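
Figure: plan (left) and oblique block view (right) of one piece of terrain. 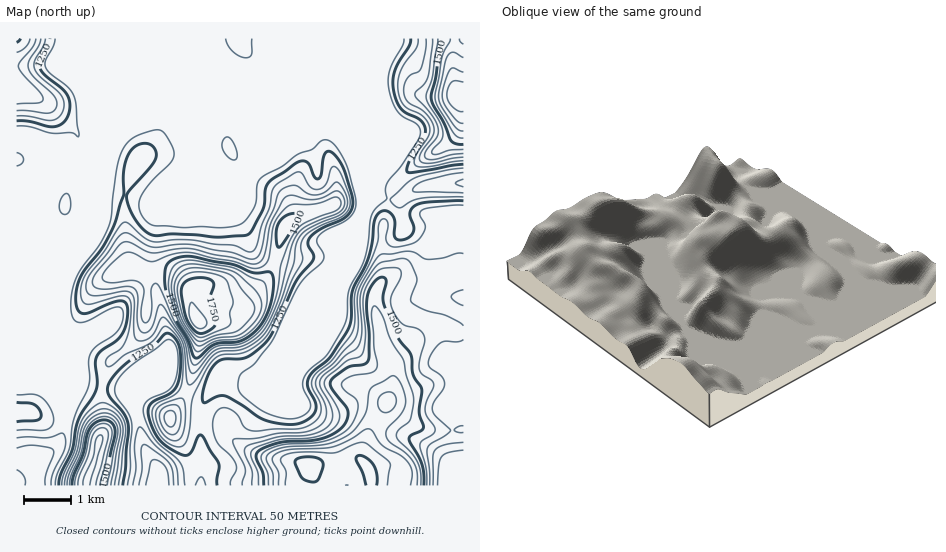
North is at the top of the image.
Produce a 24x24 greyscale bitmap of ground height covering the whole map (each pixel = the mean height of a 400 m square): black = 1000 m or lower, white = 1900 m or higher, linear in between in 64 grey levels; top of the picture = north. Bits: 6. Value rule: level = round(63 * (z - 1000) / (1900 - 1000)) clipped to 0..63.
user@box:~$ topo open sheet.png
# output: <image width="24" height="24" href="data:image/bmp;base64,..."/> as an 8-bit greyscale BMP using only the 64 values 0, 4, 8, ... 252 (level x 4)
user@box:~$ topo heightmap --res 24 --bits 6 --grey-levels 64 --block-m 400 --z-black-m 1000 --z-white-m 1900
<image width="24" height="24" href="data:image/bmp;base64,Qk12BgAAAAAAADYEAAAoAAAAGAAAABgAAAABAAgAAAAAAEACAAATCwAAEwsAAAABAAAAAAAAAAAAAAEBAQACAgIAAwMDAAQEBAAFBQUABgYGAAcHBwAICAgACQkJAAoKCgALCwsADAwMAA0NDQAODg4ADw8PABAQEAAREREAEhISABMTEwAUFBQAFRUVABYWFgAXFxcAGBgYABkZGQAaGhoAGxsbABwcHAAdHR0AHh4eAB8fHwAgICAAISEhACIiIgAjIyMAJCQkACUlJQAmJiYAJycnACgoKAApKSkAKioqACsrKwAsLCwALS0tAC4uLgAvLy8AMDAwADExMQAyMjIAMzMzADQ0NAA1NTUANjY2ADc3NwA4ODgAOTk5ADo6OgA7OzsAPDw8AD09PQA+Pj4APz8/AEBAQABBQUEAQkJCAENDQwBEREQARUVFAEZGRgBHR0cASEhIAElJSQBKSkoAS0tLAExMTABNTU0ATk5OAE9PTwBQUFAAUVFRAFJSUgBTU1MAVFRUAFVVVQBWVlYAV1dXAFhYWABZWVkAWlpaAFtbWwBcXFwAXV1dAF5eXgBfX18AYGBgAGFhYQBiYmIAY2NjAGRkZABlZWUAZmZmAGdnZwBoaGgAaWlpAGpqagBra2sAbGxsAG1tbQBubm4Ab29vAHBwcABxcXEAcnJyAHNzcwB0dHQAdXV1AHZ2dgB3d3cAeHh4AHl5eQB6enoAe3t7AHx8fAB9fX0Afn5+AH9/fwCAgIAAgYGBAIKCggCDg4MAhISEAIWFhQCGhoYAh4eHAIiIiACJiYkAioqKAIuLiwCMjIwAjY2NAI6OjgCPj48AkJCQAJGRkQCSkpIAk5OTAJSUlACVlZUAlpaWAJeXlwCYmJgAmZmZAJqamgCbm5sAnJycAJ2dnQCenp4An5+fAKCgoAChoaEAoqKiAKOjowCkpKQApaWlAKampgCnp6cAqKioAKmpqQCqqqoAq6urAKysrACtra0Arq6uAK+vrwCwsLAAsbGxALKysgCzs7MAtLS0ALW1tQC2trYAt7e3ALi4uAC5ubkAurq6ALu7uwC8vLwAvb29AL6+vgC/v78AwMDAAMHBwQDCwsIAw8PDAMTExADFxcUAxsbGAMfHxwDIyMgAycnJAMrKygDLy8sAzMzMAM3NzQDOzs4Az8/PANDQ0ADR0dEA0tLSANPT0wDU1NQA1dXVANbW1gDX19cA2NjYANnZ2QDa2toA29vbANzc3ADd3d0A3t7eAN/f3wDg4OAA4eHhAOLi4gDj4+MA5OTkAOXl5QDm5uYA5+fnAOjo6ADp6ekA6urqAOvr6wDs7OwA7e3tAO7u7gDv7+8A8PDwAPHx8QDy8vIA8/PzAPT09AD19fUA9vb2APf39wD4+PgA+fn5APr6+gD7+/sA/Pz8AP39/QD+/v4A////ABwcVKigWCQMIDxAVGycxNTQyNDMwKRcTBgYNIisZCgUNEBEVHikxNDMyNDIuJRgUCgoLHCwdCw8YExQYGRwgISUrMC0nIh0aERAMFSIaDRceFBUWFBEQEhkiKiwpJB0bEQ4LDhUQDBMZFRISDgwMDRkjKC0sJBwaDAsLDBIODAwQFxAPDAwMEB4mKCoqIx4aCwsLDBMTDQwOHRQQDwwMDBQfIycoIRsZCwsLCw8UFhAQJSMeGQ8MDAwVHiglIRwbCwsLDAwOGhkcNDQvKRkMCwsOHCchHx0cCwsMEhEPGx0oODQxLiMQCwsNHSUeHBsaCwsMFRsaHSAtNzQxKyUWDAsMGyQfHBoZCwsLEBwiISEpMC4qIyIbEQwLEh8fHBsbCwsLDBMeHhweHxwZFh4eFA0LDRcYGBgYCwsLCw0XFhESEREREhwjFw4MDBQRFBYWCwsNDAsSEAwMDAwMDhciIR4VDBIQExYXCwsNDAsQDwwLCwsLDBMbGxwbDA0NDQ4OCwsMDAsPEg4MCwsMDBAVFRQUDAwPDgsJDQsLDAsOExENCwwODAwNEBIPCwsMFRoXCwwMDQsMEBANCw0ODAsLDA4MCwsLDx0kERMSDQsLCwwMCwwNCwsLCwsLCwsMEB0rHBsVDAsLCwsLCwsMCwsLCwsLCwsSGiYyHRcPCwsLCwsLCwsLCwsLCwsLCwwVGyUxGhALCwsLCwsLCwsMDAwLCwsLCwwSGCItHxQMCwsLCwsLCwsODgsLCwsLDAsOFR8oA=="/>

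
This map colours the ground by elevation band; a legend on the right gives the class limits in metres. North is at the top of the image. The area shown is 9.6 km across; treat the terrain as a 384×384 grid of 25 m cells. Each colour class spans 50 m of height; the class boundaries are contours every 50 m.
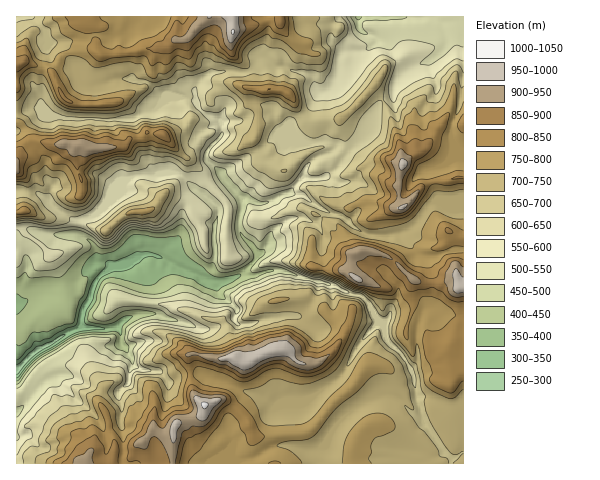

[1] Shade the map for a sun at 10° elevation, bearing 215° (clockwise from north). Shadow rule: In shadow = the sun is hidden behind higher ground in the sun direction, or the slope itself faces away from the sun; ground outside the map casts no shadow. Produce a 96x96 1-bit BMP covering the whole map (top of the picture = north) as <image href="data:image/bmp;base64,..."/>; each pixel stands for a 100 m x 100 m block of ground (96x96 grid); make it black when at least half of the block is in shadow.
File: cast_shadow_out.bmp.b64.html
<image width="96" height="96" href="data:image/bmp;base64,Qk2+BAAAAAAAAD4AAAAoAAAAYAAAAGAAAAABAAEAAAAAAIAEAAATCwAAEwsAAAIAAAAAAAAA////AAAAAAAAAAAAMAAAAAAAAAAB4AAAMAAAPAAAAAAPgAIAMAAA/AAAAAAcAGYAOAAA+AAAAAAYAPYAEAAAAAAAAEAAAHdgMAAAAAAAAMAAAHfgMAAAAAAAAYAADv+CAAAf4AAAA4AAPu8DAAA/8AAABwAAPu8HMAA/AAAADgAADc4H+AB+AAAAGAAAHx8D/AD+AAABAAAAPh8D/AH+AAAABgAAfD8j+MP8AAAABgAA+H9j4//4AAAADAAA8//H4//gAAAADACBx5+H5/+AAAAADACAng+P5/8AAAAAHACAGD+/w/8AAAAAHACAAD//gf4AAAAAPAAAAH//AHAAAAAAOAAQAP/gAAAAAAAAeAAcAP/AAAAAD4AA8AAPAH/AAP+AD8AD8AAHwH/B5//4H+AD5AAD4H/nz//5//AHxAAB/4/AP/////AHhAAA//8Af/////gPBAAAP/8B//////gHAAAAD/////////AHAAAAB/////////AZAAAADgN//////8A4AAAADgAf5////8A4AAAABgAAH////9B4AAAABgAD///gP/H4AAAAAAD////mB//wAAAAAQP/////8//gAAAAAQ////////8AgAAAAB////////wHwAAAAB////////A/g4AAAB///////gD/j8EAAA///+P/+AH/H8EAAAf//wDzwMP8P8MAAAP3gAA4AcAwf8cAAAB+AAH/QOAA/+8AAAAAAGP4AOAH/8cAIAAAAGPwAMP//wMB/wAAAGPgAMP//wAH/wAAAGfAAMH//wAPHAAAAGeAAcH//gMAAAAAAOeAA8P//gcAAPAAAOOAB4ef/B8AAHgAACOADx8AAB8PwBwAACOIAH4AAB8/wAfwAGO+AeAAAA//gAP8AOe/h8AAIAH/AAH8A8e/PxgAMAD/AED8B4+AfjgeGAA/AeB//x8AAH04HAAPAeAP/B8AAf8wPwACA+Af+D4AB/gAH4AgA/Af+HwAAfABH7xgA/AH8HgAACAAD9/gAeAAYPAAAAAABMfgAAAAAeAAAAAAHCHgAAAAB8AAAAAAnADgAAAAD8AAAAABvADgAAAAH8AAAAADvgDgAf4AP8AAAAADPgDH//8AfgAAAAAAPgD////A/gAAAAAAf4A////v/DAAAAAAd4A//////DAAAAAAYwD//////PAAAAAAZ0D//////+AAAAAAw0B//////4AAA+QAw2A/gAH//wAAB/wAwWI8D/h//wAAD/4BwOIIH/8//wAAD/4BzGMAP/+P/wAAH8AB3GNgf//5/wAP/4ABwOPwf//4H4D//4ABweNg/w/gA4f//4ABweMg/wHAAB///4ABwMMB/AAAAAP//4ABwEMP/AAAAAA//xABwAP/uAAAAADP8BgDwAP/AAAAAAHAQDgD4AN/ADEAAAHAAPgH4AH/AHuAAACAAPgH8AD/ADuaAAAAAHh48AD/AAAOAAAAHfj4OAA/AAAAAAEAPPHwGAAfAAAAEAHAPAPgAAA8AAAAMAHwfA//4AB4AAAAMAH4eA//8AA="/>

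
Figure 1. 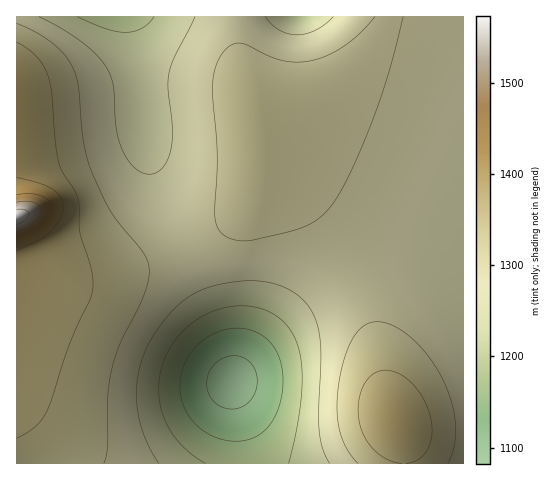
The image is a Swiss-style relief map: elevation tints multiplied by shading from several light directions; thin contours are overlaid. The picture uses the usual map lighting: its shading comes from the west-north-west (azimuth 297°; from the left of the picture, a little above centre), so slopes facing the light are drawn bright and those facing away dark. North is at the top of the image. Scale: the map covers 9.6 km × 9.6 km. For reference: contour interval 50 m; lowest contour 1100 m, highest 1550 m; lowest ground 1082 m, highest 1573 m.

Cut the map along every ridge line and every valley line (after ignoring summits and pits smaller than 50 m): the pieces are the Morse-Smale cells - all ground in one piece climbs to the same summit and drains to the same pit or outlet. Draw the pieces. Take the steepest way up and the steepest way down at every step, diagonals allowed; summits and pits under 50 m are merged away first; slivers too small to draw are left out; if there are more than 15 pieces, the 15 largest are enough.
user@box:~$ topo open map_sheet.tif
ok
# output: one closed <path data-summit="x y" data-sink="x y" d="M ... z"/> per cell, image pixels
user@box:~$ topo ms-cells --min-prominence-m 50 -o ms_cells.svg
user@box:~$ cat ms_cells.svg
<path data-summit="17 217" data-sink="232 382" d="M463 16l-75 0-7 15-13 18-32 32-37 21-40 11-1 2 2 24-1 34-3 14-7 16-17 17-42 24-71 26-27 6-22 0-29-13-9-7-16-35 1 243 228 0 0-20-13-62 24-29 37-36 39-28 21-11 23-8 40-4 48 7z"/><path data-summit="17 217" data-sink="116 17" d="M232 16l-216 1 0 203 14 32 6 8 34 16 35-2 29-8 56-22 32-17 24-19 8-14 4-13 2-26-1-35-4-19-16-44z"/><path data-summit="395 421" data-sink="232 382" d="M416 266l-40 4-23 8-21 11-26 17-22 19-45 47-7 10 0 3 12 52 2 27 218-1 0-189-24-6z"/><path data-summit="17 217" data-sink="300 17" d="M386 16l-152 0 1 27 6 23 14 35 3 12 41-11 37-21 32-32 13-18 6-12z"/>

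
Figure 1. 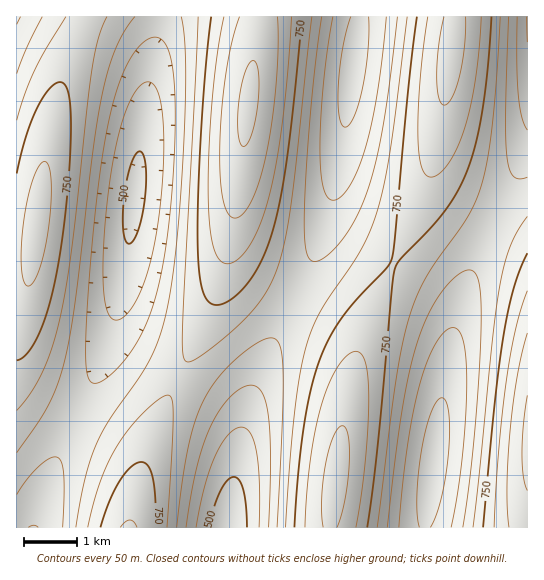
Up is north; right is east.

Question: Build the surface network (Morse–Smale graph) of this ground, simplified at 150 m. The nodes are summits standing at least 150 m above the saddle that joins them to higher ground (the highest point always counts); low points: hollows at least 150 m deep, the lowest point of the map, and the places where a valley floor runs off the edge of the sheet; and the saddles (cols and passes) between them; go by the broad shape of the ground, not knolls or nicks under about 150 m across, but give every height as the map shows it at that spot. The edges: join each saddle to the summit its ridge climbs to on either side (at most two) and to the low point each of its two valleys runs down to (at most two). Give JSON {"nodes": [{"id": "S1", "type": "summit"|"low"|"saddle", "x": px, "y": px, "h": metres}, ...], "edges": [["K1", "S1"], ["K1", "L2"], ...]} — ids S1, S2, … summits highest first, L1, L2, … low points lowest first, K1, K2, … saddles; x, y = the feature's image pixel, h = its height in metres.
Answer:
{"nodes": [
{"id": "S1", "type": "summit", "x": 527, "y": 443, "h": 912},
{"id": "S2", "type": "summit", "x": 249, "y": 103, "h": 908},
{"id": "S3", "type": "summit", "x": 451, "y": 47, "h": 865},
{"id": "S4", "type": "summit", "x": 37, "y": 225, "h": 815},
{"id": "L1", "type": "low", "x": 227, "y": 527, "h": 468},
{"id": "L2", "type": "low", "x": 134, "y": 197, "h": 490},
{"id": "L3", "type": "low", "x": 434, "y": 465, "h": 533},
{"id": "K1", "type": "saddle", "x": 393, "y": 263, "h": 750},
{"id": "K2", "type": "saddle", "x": 178, "y": 379, "h": 697},
{"id": "K3", "type": "saddle", "x": 494, "y": 223, "h": 671},
{"id": "K4", "type": "saddle", "x": 294, "y": 302, "h": 665},
{"id": "K5", "type": "saddle", "x": 159, "y": 17, "h": 626}],
"edges": [["K1", "S3"], ["K1", "L1"], ["K1", "L3"], ["K2", "S2"], ["K2", "L1"], ["K2", "L2"], ["K3", "S1"], ["K3", "S3"], ["K3", "L3"], ["K4", "S2"], ["K4", "S3"], ["K4", "L1"], ["K5", "S2"], ["K5", "S4"], ["K5", "L2"]]}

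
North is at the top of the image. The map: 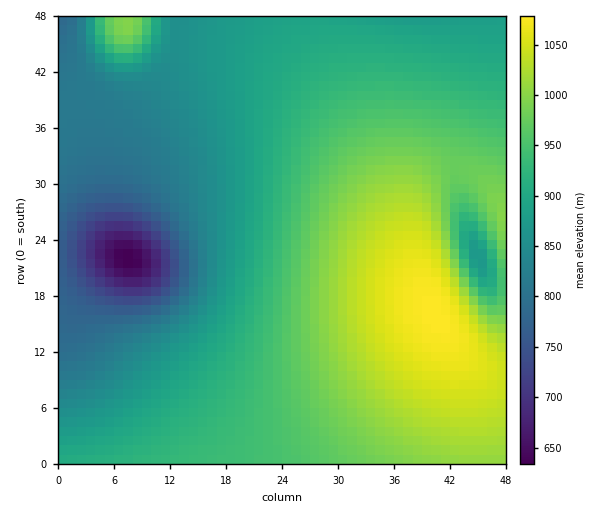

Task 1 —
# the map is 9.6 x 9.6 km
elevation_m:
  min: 630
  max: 1080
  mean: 920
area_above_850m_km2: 71.5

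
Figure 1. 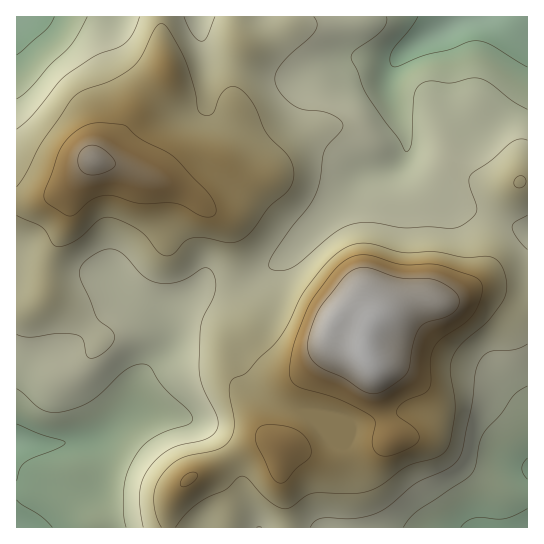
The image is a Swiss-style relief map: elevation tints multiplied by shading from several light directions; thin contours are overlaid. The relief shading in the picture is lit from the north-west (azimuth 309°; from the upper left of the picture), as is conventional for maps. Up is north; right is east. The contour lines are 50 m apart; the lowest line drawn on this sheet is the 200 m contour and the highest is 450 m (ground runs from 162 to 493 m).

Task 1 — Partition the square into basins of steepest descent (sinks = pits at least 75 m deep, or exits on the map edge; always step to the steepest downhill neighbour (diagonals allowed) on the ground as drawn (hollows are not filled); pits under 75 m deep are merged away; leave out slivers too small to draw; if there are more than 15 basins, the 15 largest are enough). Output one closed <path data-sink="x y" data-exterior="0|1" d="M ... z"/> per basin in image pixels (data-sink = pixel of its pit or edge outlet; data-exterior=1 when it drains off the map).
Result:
<path data-sink="481 17" data-exterior="1" d="M527 16l-366 1 0 24 6 32-26 28-29 48-9 8-7 4 23 4 52 19 22 12 14 13 14 7 7 7 5 18 0 42 4 18 12 40 7 10 13 13 13 7 17-2 16-10 17-18-5 12-24 30-19 60 1 4 34 10 15 0 45-12 14-7-14-40-6-28-10-20 2-20 4-9 5-5 36-16 16-1 8 2 13 0 24-9 14 0 26 13 10 3 7-1z"/><path data-sink="17 441" data-exterior="1" d="M95 160l-4 2-19 25-4 32-20 43-1 29-3 6-9 8-8 4-11 1 1 218 150 0 4-26 6-12 12-11 32-15 34-20 19-1 10 3 19-63 29-40-1-3-2 5-14 14-20 12-13 0-13-7-13-13-7-10-12-40-4-18 0-42-5-18-7-7-14-7-14-13-22-12-52-19z"/><path data-sink="527 527" data-exterior="1" d="M485 292l-14 0-24 9-13 0-8-2-16 1-36 16-5 5-6 18 0 11 10 20 6 28 14 40-14 7-45 12-15 0-36-10-3 26 5 24 4 31 239-1 0-218-17-4z"/><path data-sink="17 17" data-exterior="1" d="M161 16l-145 1 1 186 24-3 24-9 28-31 10-3 9-8 29-48 26-28-6-32z"/>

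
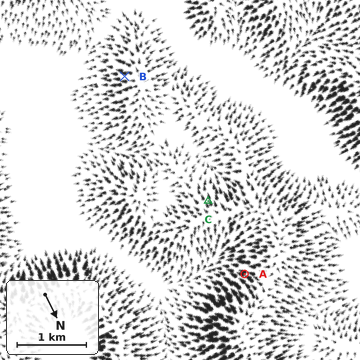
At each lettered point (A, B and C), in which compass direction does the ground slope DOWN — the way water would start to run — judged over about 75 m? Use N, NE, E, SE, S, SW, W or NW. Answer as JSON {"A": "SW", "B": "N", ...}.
{"A": "SE", "B": "SE", "C": "S"}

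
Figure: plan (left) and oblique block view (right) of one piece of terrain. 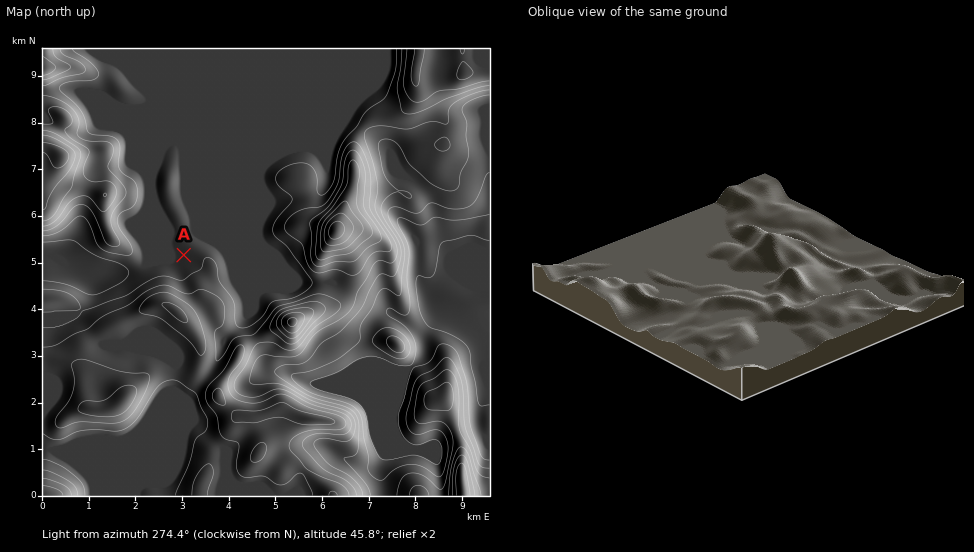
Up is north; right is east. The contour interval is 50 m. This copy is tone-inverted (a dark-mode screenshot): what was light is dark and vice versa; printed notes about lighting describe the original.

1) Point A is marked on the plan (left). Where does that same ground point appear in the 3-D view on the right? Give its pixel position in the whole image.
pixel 703 293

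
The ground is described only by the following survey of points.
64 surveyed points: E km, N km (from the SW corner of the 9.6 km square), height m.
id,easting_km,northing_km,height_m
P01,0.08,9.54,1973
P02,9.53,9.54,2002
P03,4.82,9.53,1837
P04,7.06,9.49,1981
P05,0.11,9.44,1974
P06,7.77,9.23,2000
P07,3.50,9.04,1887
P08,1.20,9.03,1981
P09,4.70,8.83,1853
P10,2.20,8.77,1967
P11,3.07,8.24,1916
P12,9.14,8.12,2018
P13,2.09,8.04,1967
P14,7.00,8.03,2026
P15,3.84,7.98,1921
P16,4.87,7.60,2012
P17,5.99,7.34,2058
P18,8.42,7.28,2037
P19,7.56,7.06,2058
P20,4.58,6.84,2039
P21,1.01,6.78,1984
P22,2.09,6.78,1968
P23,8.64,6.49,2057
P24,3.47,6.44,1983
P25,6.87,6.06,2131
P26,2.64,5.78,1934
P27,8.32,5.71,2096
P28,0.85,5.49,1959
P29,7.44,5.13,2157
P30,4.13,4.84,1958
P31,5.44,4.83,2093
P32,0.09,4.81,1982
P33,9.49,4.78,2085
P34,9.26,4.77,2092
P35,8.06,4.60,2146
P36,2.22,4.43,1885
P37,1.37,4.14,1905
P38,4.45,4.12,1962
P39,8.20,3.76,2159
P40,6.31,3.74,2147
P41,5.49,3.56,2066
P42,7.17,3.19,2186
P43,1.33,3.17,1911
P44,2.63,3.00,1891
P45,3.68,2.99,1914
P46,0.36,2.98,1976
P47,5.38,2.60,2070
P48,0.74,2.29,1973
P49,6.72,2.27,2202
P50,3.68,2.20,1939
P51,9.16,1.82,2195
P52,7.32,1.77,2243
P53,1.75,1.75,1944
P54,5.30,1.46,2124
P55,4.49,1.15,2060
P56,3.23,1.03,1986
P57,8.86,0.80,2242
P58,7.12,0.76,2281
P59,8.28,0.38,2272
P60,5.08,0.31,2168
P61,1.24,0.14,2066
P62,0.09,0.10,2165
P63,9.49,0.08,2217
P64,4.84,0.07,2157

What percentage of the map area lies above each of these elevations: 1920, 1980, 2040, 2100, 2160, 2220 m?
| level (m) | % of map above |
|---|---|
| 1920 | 87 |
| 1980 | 65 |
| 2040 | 41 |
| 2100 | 28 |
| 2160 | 17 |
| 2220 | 7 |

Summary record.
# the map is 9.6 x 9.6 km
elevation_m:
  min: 1830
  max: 2290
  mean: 2035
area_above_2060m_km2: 33.3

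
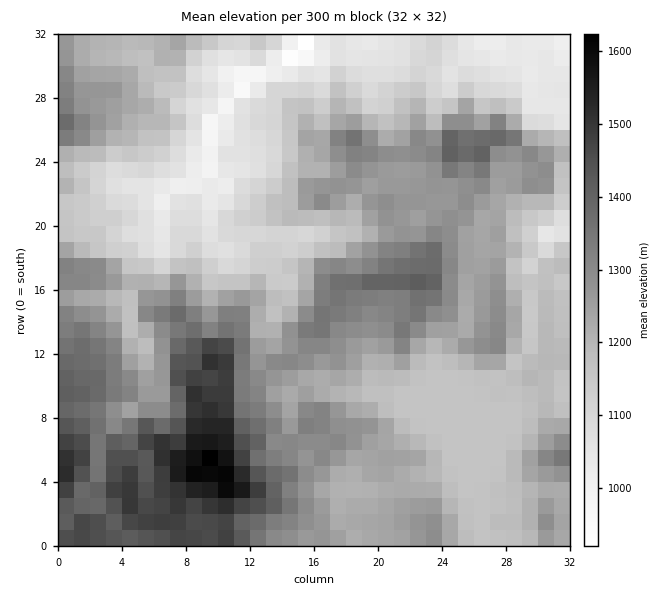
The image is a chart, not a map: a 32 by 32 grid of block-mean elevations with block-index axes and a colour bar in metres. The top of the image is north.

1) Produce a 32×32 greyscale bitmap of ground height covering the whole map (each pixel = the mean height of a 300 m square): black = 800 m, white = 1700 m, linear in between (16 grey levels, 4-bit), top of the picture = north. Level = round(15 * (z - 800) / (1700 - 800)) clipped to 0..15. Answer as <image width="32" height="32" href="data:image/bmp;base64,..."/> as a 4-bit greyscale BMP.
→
<image width="32" height="32" href="data:image/bmp;base64,Qk12AgAAAAAAAHYAAAAoAAAAIAAAACAAAAABAAQAAAAAAAACAAATCwAAEwsAABAAAAAAAAAAAAAAABEREQAiIiIAMzMzAERERABVVVUAZmZmAHd3dwCIiIgAmZmZAKqqqgC7u7sAzMzMAN3d3QDu7u4A////ALu7q7u7upiIh3d3iHZmZ4eruru7u7qpmId3eIh2ZmeHqqvLvLzLupiHd3eIdmZnh7qry7zN3bqYd3d3d2ZmZ3fLm7q93dy6mId3d3dmZneIy5u6zd7bmZiId3d3ZmZ3mbuaq8vdy6iIiId3dmZmZ4i6mJurzMqZiZiIdmZmZmZ3qph4iszJmHiYd2ZmZmZmdqqpmIrMuZd4d3ZmZmZmZmaqqYeLu7mIh3d2dmZmZmd2qpl3i7zJiIiIh3dmZ3dmd5qZdoqruYeJmIeJd3iJdneZmGeJqZl3iZiIiYd3iHZ2mIdompiZdniZmJmYh4h2dod3aImHeHZnmZmZmYeIdmaZiHd4dmZ2Z5mqqqqHiGZmmIdmVmVVZmeJiZmqh3hlZndlVUVVVVVWZniZmod3dlZmZVRFVFVVVVZniImHeGVEZlVURVRVZnZnZ4iIiHdmVWZVVERERWZoiHiIiIiHd3Z2VERDREVWaIiIiIiIh4iGZlVVVENEVWd4iIiImZiIhnZmZlVDRFVneJmIiaqoiIeYh3ZlQ0RVZ3mYd4ipqpd2qYd3dlNEVWdnh2d2iHl1VJiId2VENFVmZ2VWdmdmZESYiHdmVENFVVZVVmVWVVREh3d2ZlQzM0RFVVVVRVRERId3ZndURFQjREREVVRERESHd2d3ZlVlMkRERFVURERE"/>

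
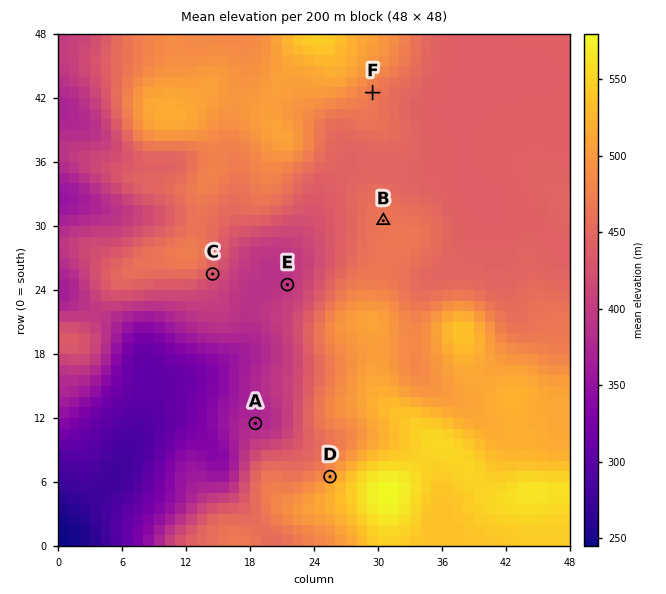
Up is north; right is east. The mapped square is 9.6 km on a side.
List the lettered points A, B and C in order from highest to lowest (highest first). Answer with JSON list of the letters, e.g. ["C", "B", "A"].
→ ["B", "C", "A"]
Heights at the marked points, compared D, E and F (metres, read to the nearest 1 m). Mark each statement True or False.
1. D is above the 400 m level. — True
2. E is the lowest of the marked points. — True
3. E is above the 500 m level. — False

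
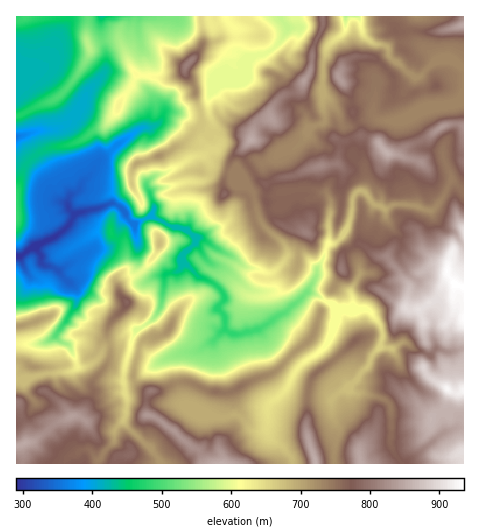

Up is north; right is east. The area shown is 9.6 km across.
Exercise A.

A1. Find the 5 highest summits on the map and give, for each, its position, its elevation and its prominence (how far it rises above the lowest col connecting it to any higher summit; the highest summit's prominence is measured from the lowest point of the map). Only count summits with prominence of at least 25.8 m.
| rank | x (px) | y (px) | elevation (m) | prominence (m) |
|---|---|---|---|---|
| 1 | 447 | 389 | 926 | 78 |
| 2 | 388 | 153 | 859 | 110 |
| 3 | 251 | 140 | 853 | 90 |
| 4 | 304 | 81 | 840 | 43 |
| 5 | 339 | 77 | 838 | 74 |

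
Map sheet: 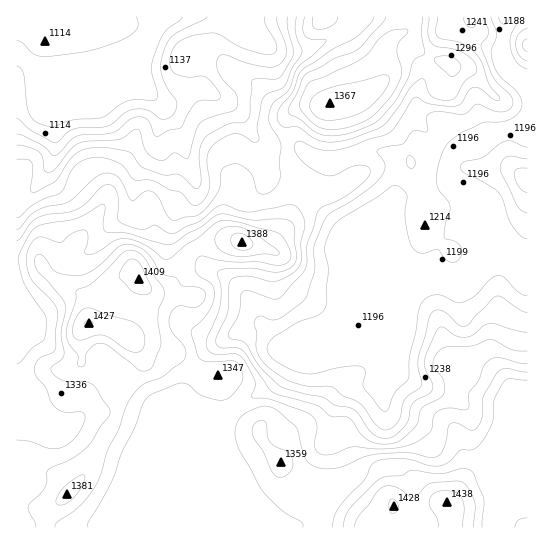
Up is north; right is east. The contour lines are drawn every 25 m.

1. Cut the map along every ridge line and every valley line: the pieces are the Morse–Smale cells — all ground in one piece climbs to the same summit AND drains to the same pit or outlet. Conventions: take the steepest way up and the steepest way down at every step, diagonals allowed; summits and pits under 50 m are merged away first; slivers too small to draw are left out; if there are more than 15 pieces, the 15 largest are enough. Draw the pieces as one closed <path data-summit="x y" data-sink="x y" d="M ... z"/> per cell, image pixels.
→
<path data-summit="89 323" data-sink="159 17" d="M139 47l-10 8-38 37-39 18 3 23-2 25-18 31-16 15-3 1 1 323 154 0 5-11 13-11 30-69 2-12 11-14-7-12-7-23-15-3-14-6-20-19-31-5-15-9 6-15 4-26 7-10 13 8 16-6 10-11 8-19 9-8-17-33 1-12 15-13 1-4-9-26-4-24-10-17-38-39-2-16z"/><path data-summit="447 502" data-sink="505 17" d="M421 145l-11 2-16 10-11-5-18 0-31 11-13-2-20-13-7-1-6 2 3 14 18 24-9 8 38 32 60 25 12 13 8 4 20 0 13 6-32 16-8 15-8 6-112 45-12 21-8 7-21 12-17 13 12 11 14 8 2 10 6 8 20 22 22 14 22 2 8 4 40 39 6-2 9-19 12 4 17 0 18-10 9 0 6-6 12-20 15-14 20-38 10-7 15 3 0-169-11-3-12-13-9-19-31-31-8-3-8-7 0-15-12-3z"/><path data-summit="330 103" data-sink="505 17" d="M449 16l-38 0-4 14-13 6-7 7-7 20 3 15-3 7-9 7-17 7-13 1-20 7-12-2-15 6-7 10 0 26 14 1 9 8 15 7 9 0 31-11 18 0 11 5 8-6 12-6 7 0 16 11 13 3 7-8 37-15 25-13 9-9 0-33-13-6-7-8-4-6-2-12-3 2-8-3-34-16-8-6z"/><path data-summit="330 103" data-sink="159 17" d="M410 16l-217 0 6 6 2 9-1 56 30 17 11 11 10 18 7 7 19 8 9 0 1-27 7-10 8-4 19 0 20-7 18-3 12-5 9-7 3-7-3-9 3-18 4-8 7-7 13-6 4-9z"/><path data-summit="447 502" data-sink="159 17" d="M191 16l-175 1 1 187 2 0 16-15 18-31 2-25-3-23 39-18 47-45 3-1-8 17 2 16 26 24 6 0 22-12 11-4 1-56-2-9z"/><path data-summit="242 242" data-sink="505 17" d="M301 196l-6 7-10 24-14 21-4 1-29-9-15 0-27 9 7 14 6 6 17 7 18 17 11 14 6 16 18 21 170-70-11-5-20 0-8-4-12-13-56-23z"/><path data-summit="89 323" data-sink="505 17" d="M195 248l-8 7-8 19-10 11-16 6-13-8-7 10-4 26-6 15 15 9 31 5 20 19 14 6 15 3 7 23 8 12 17-14 21-12 8-7 12-21 112-45 8-6 8-15 32-16-14 4-158 65-18-21-6-16-11-14-18-17-17-7-6-6z"/><path data-summit="242 242" data-sink="159 17" d="M202 88l-13 3-22 12-7 0 13 15 8 13 6 28 9 24-1 6-15 13 0 16 17 30 26-8 15 0 31 9 16-22 10-24 5-8-13-10-22-8-6-18-3-18-15-26-11-11z"/><path data-summit="447 502" data-sink="159 17" d="M233 411l-12 14-2 12-30 69-13 11-3 11 206-1-40-38-8-4-22-2-22-14-20-22-6-8-2-10-14-8z"/><path data-summit="447 502" data-sink="159 17" d="M514 416l-5 1-6 6-20 38-15 14-12 20-6 6-9 0-18 10-17 0-12-4-10 20 143 1 1-107z"/><path data-summit="527 178" data-sink="505 17" d="M527 115l-12 10-58 26-6 6-3 6 1 11 8 7 8 3 31 31 12 23 14 11 6 0z"/><path data-summit="527 45" data-sink="505 17" d="M527 16l-23 1-1 24 0 16 2 6 10 12 10 5 3-1z"/><path data-summit="447 502" data-sink="159 17" d="M255 137l4 22 8 20 10 1 22 15 10-6-18-26-4-15-14-1z"/><path data-summit="447 502" data-sink="505 17" d="M503 16l-53 0-1 10 8 6 21 11 23 8 3-12z"/>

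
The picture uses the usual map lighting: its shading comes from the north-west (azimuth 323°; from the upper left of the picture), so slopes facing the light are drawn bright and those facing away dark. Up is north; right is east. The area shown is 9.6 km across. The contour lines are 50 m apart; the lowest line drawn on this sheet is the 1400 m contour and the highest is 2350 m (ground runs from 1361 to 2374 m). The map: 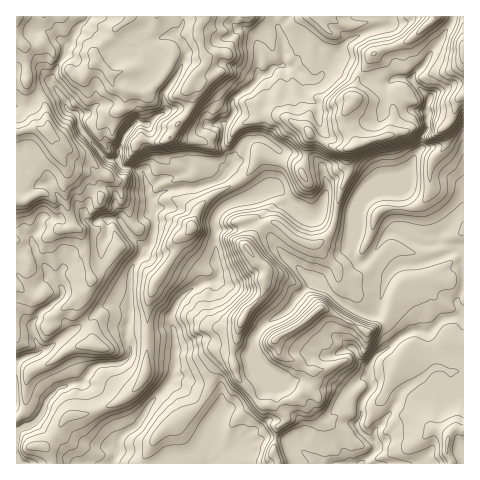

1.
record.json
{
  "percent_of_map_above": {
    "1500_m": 93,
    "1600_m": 73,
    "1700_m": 54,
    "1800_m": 39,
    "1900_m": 31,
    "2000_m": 22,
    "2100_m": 13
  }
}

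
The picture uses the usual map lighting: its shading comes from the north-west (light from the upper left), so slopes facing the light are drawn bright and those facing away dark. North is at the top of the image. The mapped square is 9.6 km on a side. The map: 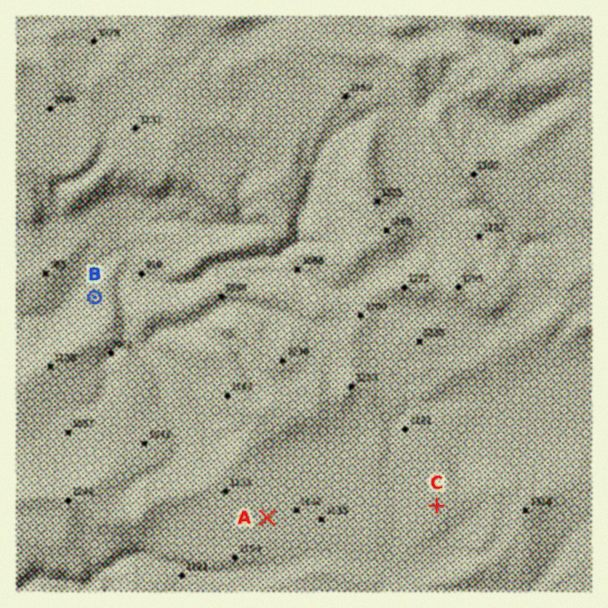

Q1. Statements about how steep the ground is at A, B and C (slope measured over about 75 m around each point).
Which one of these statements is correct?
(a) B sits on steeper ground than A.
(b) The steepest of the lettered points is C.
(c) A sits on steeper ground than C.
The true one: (a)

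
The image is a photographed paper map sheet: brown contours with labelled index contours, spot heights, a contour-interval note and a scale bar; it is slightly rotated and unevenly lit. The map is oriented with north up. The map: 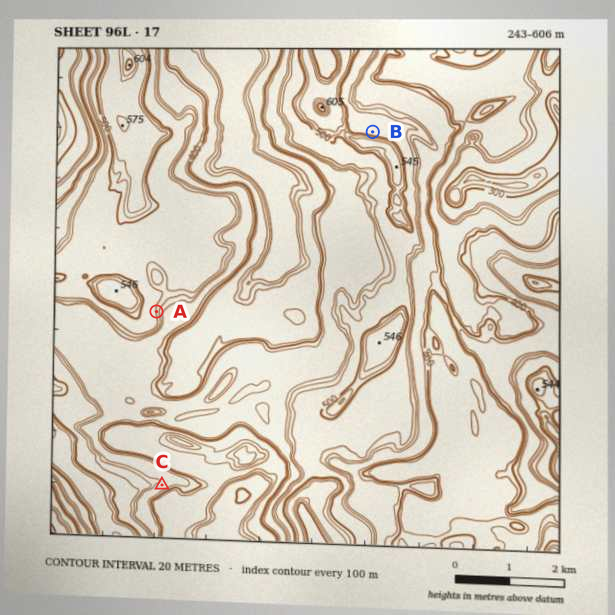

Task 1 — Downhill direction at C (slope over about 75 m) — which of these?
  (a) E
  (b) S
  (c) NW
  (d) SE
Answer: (d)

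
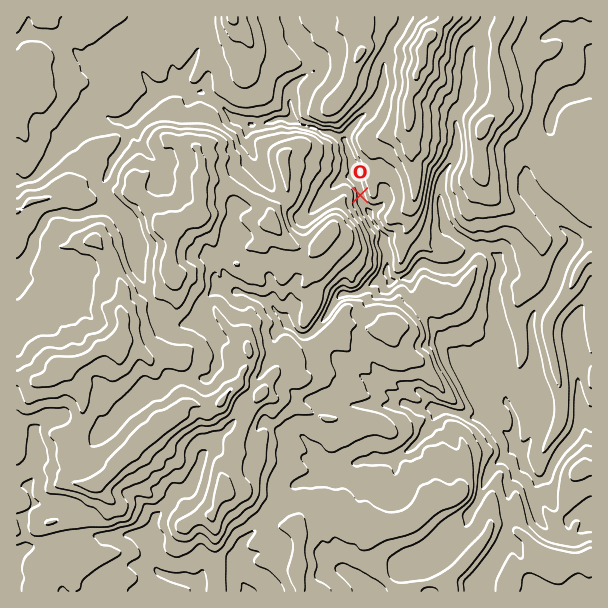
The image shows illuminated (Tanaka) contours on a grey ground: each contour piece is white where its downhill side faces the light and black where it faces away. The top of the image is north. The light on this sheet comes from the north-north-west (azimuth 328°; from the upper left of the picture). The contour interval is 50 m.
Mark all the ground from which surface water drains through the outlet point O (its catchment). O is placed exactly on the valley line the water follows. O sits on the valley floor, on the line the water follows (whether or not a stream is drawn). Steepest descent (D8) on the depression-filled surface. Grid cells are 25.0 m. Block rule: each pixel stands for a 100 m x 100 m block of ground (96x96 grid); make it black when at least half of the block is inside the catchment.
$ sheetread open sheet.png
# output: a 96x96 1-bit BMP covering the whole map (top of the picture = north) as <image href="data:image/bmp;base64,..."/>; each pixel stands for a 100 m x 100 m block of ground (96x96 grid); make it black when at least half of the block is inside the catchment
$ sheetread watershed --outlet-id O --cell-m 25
<image width="96" height="96" href="data:image/bmp;base64,Qk2+BAAAAAAAAD4AAAAoAAAAYAAAAGAAAAABAAEAAAAAAIAEAAATCwAAEwsAAAIAAAAAAAAA////AAAAAAAAAAAAAAAAAAAAAAAAAAAAAAAAAAAAAAAAAAAAAAAAAAAAAAAAAAAAAAAAAAAAAAAAAAAAAAAAAAAAAAAAAAAAAAAAAAAAAAAAAAAAAAAAAAAAAAAAAAAAAAAAAAAAAAAAAAAAAAAAAAAAAAAAAAAAAAAAAAAAAAAAAAAAAAAAAAAAAAAAAAAAAAAAAAAAAAAAAAAAAAAAAAAAAAAAAAAAAAAAAAAAAAAAAAAAAAAAAAAAAAAAAAAAAAAAAAAAAAAAAAAAAAAAAAAAAAAAAAAAAAAAAAAAAAAAAAAAAAAAAAAAAAAAAAAAAAAAAAAAAAAAAAAAAAAAAAAAAAAAAAAAAAAAAAAAAAAAAAAAAAAAAAAAAAAAAAAAAAAAAAAAAAAAAAAAAAAAAAAAAAAAAAAAAAAAAAAAAAAAAAAAAAAAAAAAAAAAAAAAAAAAAAAAAAAAAAAAAAAAAAAAAAAAAAAAAAAAAAAAAAAAAAAAAAAAAAAAAAAAAAAAAAAAAAAAAAAAAAAAAAAAAAAAAAAAAAAAAAAAAAAAAAAAAAAAAAAAAAAAAAAAAAAAAAAAAAAAAAAAAAAAAAAAAAAAAAAAAAAAAAAAAAAAAAAAAAAAAAAAAAAAAAAAAAAAAAAAAAAAAAAAAAAAAAAAAAAAAAAAAAAAAAAAAAAAAAAAAAAAAAAAAAAAAAAAAAAAAAAAAAAAAAAAAAAAAAAAAAAAAAAAAAAAAAAAAAAAAAAAAAAAAAAAAAAAAAAAAHAAAAAAAAAAAAAAADwAAAAAAAAAAAAAAD8AAAAAAAAAAAAAAD8AAAAAAAAAAAAAAH+AAAAAAAAAAAAAAH/AAAAAAAAAAAAAAH/AAAAAAAAAAAAAAP/AAAAAAAAAAAAAAP/AAAAAAAAAAAAAAf/AAAAAAAAAAAABA//AAAHAAAAAAAAD9//AAAfgAAAAAAAP///AAA/wAAAAAAA////AAB/4AAAAAAB////gAB/4AAAAAAD////8AD/8AAAAAAD////8AD/8AAAAAAA////+AH/8AAAAAAA////+AP/+AAAAAAA////+A///4AAAAAA////+D///4AAAAAA////+f///4AAAAAB/////////4AAAAAA/////////4AAAAAA/////////4AAAAAA/////////4AAAAAA/////////4AAAAAA/////////4AAAAAA/////////8AAAAAB//////////4AAAAD//////////4AAAAD//////////8AAAAD//////////8AAAAD//////////8AAAAD//////////8AAAAD//////////8AAAAD//////////8AAAAD//////////8AAAAD//////////+AAAAD//////////+AAAAD//////////+AAAAD///////////AAAAD///////////AAAAD///////////AAAAD///////////AAAAD///////////AAAAD///////////AAAAD//////////8AAAAD/////////gAAAAAA="/>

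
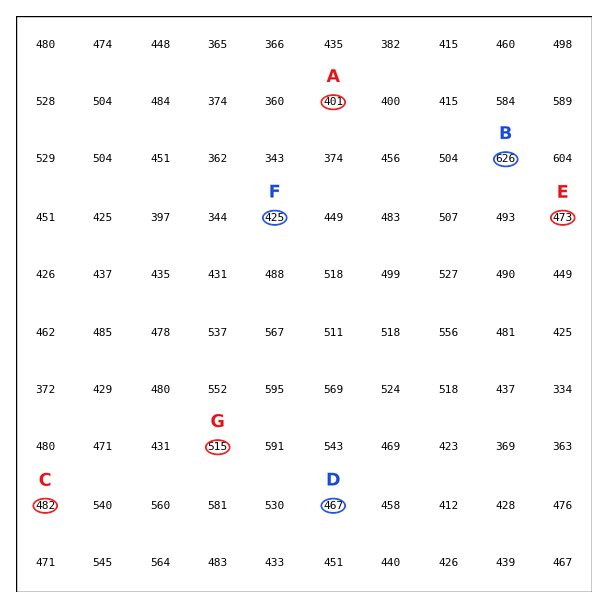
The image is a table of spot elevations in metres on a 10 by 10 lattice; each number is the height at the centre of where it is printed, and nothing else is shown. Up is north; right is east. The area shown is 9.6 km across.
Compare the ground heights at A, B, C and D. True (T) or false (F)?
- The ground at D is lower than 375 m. F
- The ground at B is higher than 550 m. T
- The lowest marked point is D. F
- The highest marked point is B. T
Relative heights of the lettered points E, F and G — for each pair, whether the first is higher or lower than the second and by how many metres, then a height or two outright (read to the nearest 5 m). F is lower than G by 90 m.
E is higher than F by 50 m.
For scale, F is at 425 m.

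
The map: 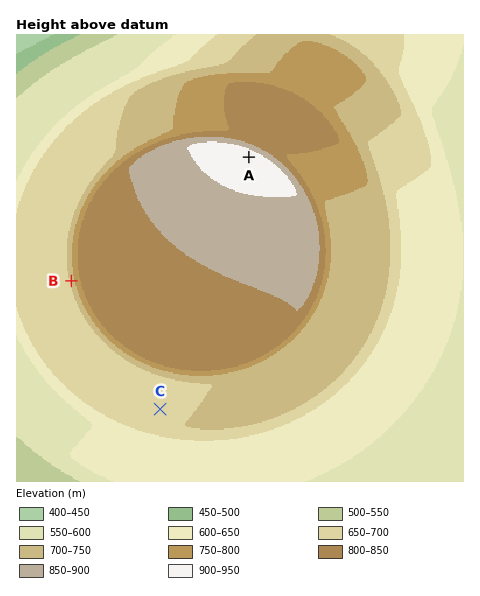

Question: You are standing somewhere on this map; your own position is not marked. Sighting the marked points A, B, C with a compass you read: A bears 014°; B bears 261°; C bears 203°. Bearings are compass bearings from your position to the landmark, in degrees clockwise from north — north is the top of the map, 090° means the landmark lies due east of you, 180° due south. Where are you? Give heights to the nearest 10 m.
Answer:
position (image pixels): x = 224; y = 257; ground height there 860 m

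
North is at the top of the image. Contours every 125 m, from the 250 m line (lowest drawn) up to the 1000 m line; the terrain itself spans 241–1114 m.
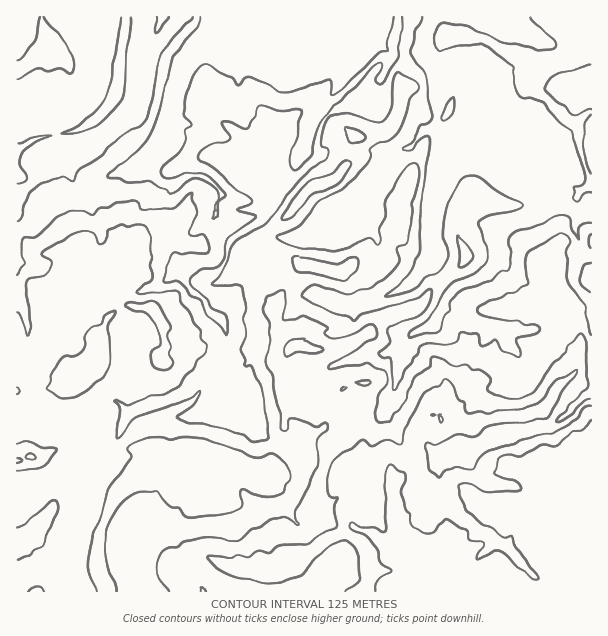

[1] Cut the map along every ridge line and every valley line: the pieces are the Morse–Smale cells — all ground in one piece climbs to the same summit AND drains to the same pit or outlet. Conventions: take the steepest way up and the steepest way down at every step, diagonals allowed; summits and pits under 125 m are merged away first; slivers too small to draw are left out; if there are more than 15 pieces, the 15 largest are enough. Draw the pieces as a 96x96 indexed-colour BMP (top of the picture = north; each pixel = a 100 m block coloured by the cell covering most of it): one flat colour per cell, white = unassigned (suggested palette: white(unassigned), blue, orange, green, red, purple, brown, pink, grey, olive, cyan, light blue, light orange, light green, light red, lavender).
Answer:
<image width="96" height="96" href="data:image/bmp;base64,Qk12EgAAAAAAAHYAAAAoAAAAYAAAAGAAAAABAAQAAAAAAAASAAATCwAAEwsAABAAAAAAAAAA////ALR3HwAOf/8ALKAsACgn1gC9Z5QAS1aMAMJ34wB/f38AIr28AM++FwDox64AeLv/AIrfmACWmP8A1bDFAJmZmZmZEREREREREREREREREREREREREREREREREREREREREREREREREREREREREZmZmZmREREREREREREREREREREREREREREREREREREREREREREREREREREREREREZmZmZmREREREREREREREREREREREREREREREREREREREREREREREREREREREREREZmZmZkREREREREREREREREREREREREREREREREREREREREREREREREREREREREREZmZmZkREREREREREREREREREREREREREREREREREREREREREREREREREREREREREZmZmZkREREREREREREREREREREREREREREREREREREREREREREREREREREREREREZmZmZkREREREREREREREREREREREREREREREREREREREREREREREREREREREREREZmZmZkREREREREREREREREREREREREREREREREREREREREREREREREREREREREREZmZmZmREREREREREREREREREREREREREREREREREREREREREREREREREREREREREZmZmZmREREREREREREREREREREREREREREREREREREREREREREREREREREREREREZmZmZmZEREREREREREREREREREREREREREREREREREREREREREREREREREREREREZmZmZmZEREREREREREREREREREREREREREREREREREREREREREREREREREREREREZmZmZmZEREREREREREREREREREREREREREREREREREREREREREREREREREREREREZmZmZmZEREREREREREREREREREREREREREREREREREREREREREREREREREREREREZmZmZmZkREREREREREREREREREREREREREREREREREREREREREREREREREREREREZmZmZmZkREREREREREREREREREREREREREREREREREREREREREREREREREREREREZmZmZmZkREREREREREREREREREREREREREREREREREREREREREREREREREREREREaqqmZmZkREREREREREREREREREREREREREREREREREREREREREREREREREREREREaqqqpmZmREREREREREREREREREREREREREREREREREREREREREREREREREREREREaqqqqqZmRERERERERERERERERERERERERERERERERESEREREREREREREREREREREaqqqqqqmRERERERERERERERERERERERERERERERERESIREREREREREREREREREREaqqqqqqqpEREREREREREREREREREREREREREREREREiIhEREREREREREREREREREaqqqqqqqqERERERERERERERERERERERERERERERIiIiIhEREREREREREREREREREaqqqqqqqqoRERERERERERERERERERERERERERERIiIiIhEREREREREREREREREREaqqqqqqqqqhERERERERERERERERERERERERERERIiIiIhEREREREREREREREREREaqqqqqqqqqqoRERERERERERERERERERERERERERIiIiIhEREREREREREREREREREaqqqqqqqqqqoRERERERERERERERERERERERERERIiIiIhEREREREREREREREREREaqqqqqqqqqqqhERERERERERERERERERERERERERIiIiIiERERERERERERERERERETqqqqqqqqqqqhERERERERERERERERERERERERERIiIiIiIRERERERERERERERERETMzOqMzM6qqqhERERERERERERERERERERERERERIiIiIiIhIRERERERERERERERETMzMzMzMzqqqjMREREREREREREREREREiIRERERIiIiIiIiIRERERERERERERERETMzMzMzMzM6ozMzMRERERERERERERESIiIhERERIiIiIiIiIhERERERERERERERETMzMzMzMzMzMzMzMzMRERERERERERESIiIiIRERIiIiIiIiIhERERERERERERERETMzMzMzMzMzMzMzMzMzEREREREREREiIiIiIhERIiIiIiIiIhERERERERERERERETMzMzMzMzMzMzMzMzMzMREREREREREiIiIiIiIRIiIiIiIiIiERERERERERERERETMzMzMzMzMzMzMzMzMzMxEREREREREiIiIiIiIiIiIiIiIiIiIRERERERERERERETMzMzMzMzMzMzMzMzMzMxEREREREREiIiIiIiIiIiIiIiIiIiIRERERERERERERETMzMzMzMzMzMzMzMzMzMzEREREREREiIiIiIiIiIiIiIiIiIiIhERERERERERERETMzMzMzMzMzMzMzMzMzMzMxERERERESIiIiIiIiIiIiIiIiIiIhERERERERERERETMzMzMzMzMzMzMzMzMzMzMzERERERESIiIiIiIiIiIiIiIiIiIhEREREREREREREbMzMzMzMzMzMzMzMzMzMzMzMRERERERIiIiIiIiIiIiIiIiIiIhEREREREREREREbszMzMzMzMzMzMzMzMzMzMzMRERERERIiIiIiIiIiIiIiIiIiIiEREREREREREREbszMzMzMzMzMzMzMzMzMzMzMRERERESIiIiIiIiIiIiIiIiIiIiEREREREREREREbszMzMzMzMzMzMzMzMzMzMzMREREREiIiIiIiIiIiIiIiIiIiIiIREREREREREREbszMzMzMzMzMzMzMzMzMzMzERERERIiIiIiIiIiIiIiIiIiIiIiIREREREREREREbszMzMzMzMzMzMzMzMzMzMzERERERIiIiIiIiIiIiIiIiIiIiIiIhEREREREREREbu7MzMzMzMzMzMzMzMzMzMxERERERIiIiIiIiIiIiIiIiIiIiIiIhEREREREREREbu7szMzMzMzMzMzMzMzMzMREREREREiIiIiIiIiIiIiIiIiIiIiIiIiIREREREREbu7szMzMzMzMzMzMzMzMzEREREREREiIiIiIiIiIiIiIiIiIiIiIiIiIiIREREREbu7uzMzMzMzMzMzMzMzMxEREREREREiIiIiIiIiIiIiIiIiIiIiIiIiIiIiIhIhHru7uzMzMzMzMzMzMzMzMRERERERERESIiIiIiIiIiIiIiIiIiIiIiIiIiIiIiIi7ru7szMzMzMzMzMzMzMzERERERERERERIiIiIiIiIiIiIiIiIiIiIiIiIiIiIiIt3ru7szMzMzMzMzMzMzMzERERERERERERIiIiIiIiIiIiIiIiIiIiIiIiIiIiIiIt3bu7MzMzMzMzMzMzMzMzEREREREREREREiIiIiIiIiIiIiIiIiIiIiIiIiIiIiIt3bszMzMzMzMzMzMzMzMzERERERERERERESIiIiIiIiIiIiIiIiIiIiIiIiIiIiIt3TMzMzMzMzMzMzMzMzMzMRERERERERERIiIiIiIiIiIiIiIiIiIiIiIiIiIiIiIt3TMzMzMzMzMzMzMzMzMzMREREREREREiIiIiIiIiIiIiIiIiIiIiIiIiIiIiIiIi0jMzMzMzMzMzM4gzMzMzMRzMzMwREiIiIiIiIiIiIiIiIiIiIiIiIiIiIiIiIiIiIjMzMzMzMzMzM4iDMzOIjMzMzMzMIiIiIiIiIiIiIiIiIiIiIiIiIiIiIiIiIiIiIjMzMzMzMzMziIiIiIiIjMzMzMzMwid3d3IiIiIiIiIiIiIiIiIiIiIiIiIiIiIiIjMzMzMzMzM4iIiIiIiIiMzMzMzMzHd3d3dyIiIiIiIiIiIiIiIiIiIiIiIiIiIiIjMzMzMzMzM4iIiIiIiIiIjMzGzMxmZ3d3d3IiIiIiIiIiIiIiIiIiIiIiIiIiIiIjMzMzMzMzM4iIiIiIiIiIiMxmZmZmZnd3d3ciIiIiIiIiIiIiIiIiIiIiIiIiIiIjMzMzMzMzOIiIiIiIiIiIiGZmZmZmZmd3d3d3IiIiIiIiIiIiIiIiIiIiIiIiIiIjMzMzMzMzOIiIiIiIiIiIiGZmZmZmZmZ3d3d3dyIiIiIiIiIiIiIiIiIiIiIiIiIjMzMzMzMziIiIiIiIiIiIiIZmRERGZmZ3d3d3d3IiIiIiIiIiIiIiIiIiIiIiIiIjMzMzMzMziIiIiIiIiIiIiIREREREZmZnd3d3d3IiIiIiIiIiIiIiIiIiIiIiIiIlUzMzMzM4iIiIiIiIiIiIiERERERERmZmd3d3d3ciIiIiIiIiIiIiIiIiIiIiIiIlVTMzMzM4iIiIiIiERIiIhERERERERGZmZmZ3d3dyIiIiIiIiIiIiIiIiIiIiIiIlVTMzMzMziEiIiIhEREREREREREREREZmZmZnd3dyIiIiIiIiIiIiIiIiIiIiIiIlVVMzMzMzVERERIhEREREREREREREREZmZmZmd3d3IiIiIiIiIiIiIiIiIiIiIiIlVVMzMzMzVURERERERERERERERERERERmZmZmd3d3ciIiIiIiIiIiIiIiIiIiIiIlVVUzMzM1VVRERERERERERERERERERERmZmZmd3d3ciIiIiIiIiIiIiIiIiIiIiIlVVVVVVVVVVVERERERERERERERERERERGZmZmd3d3d3IiIiIiIiIiIiIiIiIiIiIlVVVVVVVVVVVURERERERERERERERERERGZmZmd3d3d3dyIiIiIiIiIiIiIiIiIiIlVVVVVVVVVVVVVEREREREREREREREREREZmZmZ3d3d3d3IiIiIiIiIiIiIiIiIiIlVVVVVVVVVVVVVUREREREREREREREREREZmZmZmZmd3d3ciIiIiIiIiIiIiIiIiIlVVVVVVVVVVVVVVREREREREREREREREREZmZmZmZmZnd3d3IiIiIiIiIiIiIiIiIlVVVVVVVVVVVVVVRERERERERERERERERERmZmZmZmZnd3d3IiIiIiIiIiIiIiIiIlVVVVVVVVVVVVVVVERERERERERERERERERmZmZmZmZmd3d3IiIiIiIiIiIiIiIiIlVVVVVVVVVVVVVVVERERERERERERERERERGZmZmZmZmd3d3IiIiIiIiIiIiIiIiIlVVVVVVVVVVVVVVVEREREREREREREREREREZmZmZmZmd3d3IiIiIiIiIiIiIiIiIlVVVVVVVVVVVVVVVUREREREREREREREREREZmZmZmZmd3d3IiIiIiIiIiIiIiIiIlVVVVVVVVVVVVVVVURERERERERERERERERERmZmZmZmd3d3IiIiIiIiIiIiIiIiIlVVVVVVVVVVVVVVVURERERERERERERERERERGZmZmZmd3d3IiIiIiIiIiIiIiIiIlVVVVVVVVVVVVVVVURERERERERERERERERERGZmZmZmd3d3IiIiIiIiIiIiIiIiIlVVVVVVVVVVVVVVVUREREREREREREREREREREZmZEZmd3d3IiIiIiIiIiIiIiIiIlVVVVVVVVVVVVVVVVRERERERERERERERERERERmRERmd3d3IiIiIiIiIiIiIiIiIlVVVVVVVVVVVVVVVVRERERERERERERERERERERERERmZ3d3IiIiIiIiIiIiIiIiIlVVVVVVVVVVVVVVVVRERERERERERERERERERERERERmZ3d3ciIiIiIiIiIiIiIiIlVVVVVVVVVVVVVVVVVEREREREREREREREREREREREREQiInciIiIiIiIiIiIiIiIlVVVVVVVVVVVVVVVVVUREREREREREREREREREREREREQiIiIiIiIiIiIiIiIiIiIlVVVVVVVVVVVVVVVVVVREREREREREREREREREREREREQiIiIiIiIiIiIiIiIiIiIlVVVVVVVVVVVVVVVVVVREREREREREREREREREREREREQiIiIiIiIiIiIiIiIiIiIlVVVVVVVVVVVVVVVVVVVEREREREREREREREREREREREQiIiIiIiIiIiIiIiIiIiIlVVVVVVVVVVVVVVVVVVVURERERERERERERERERERERERCIiIiIiIiIiIiIiIiIiIg=="/>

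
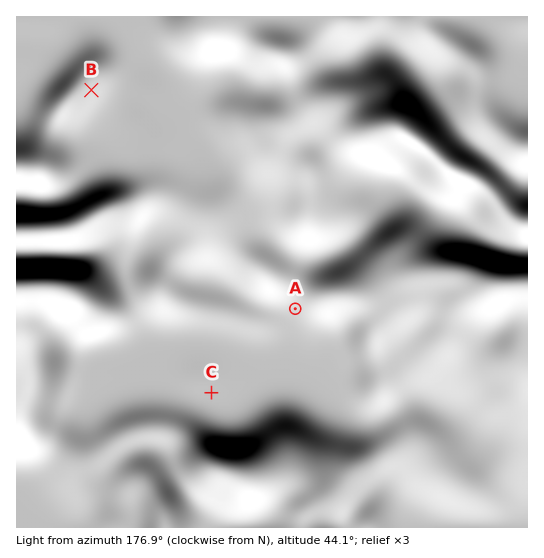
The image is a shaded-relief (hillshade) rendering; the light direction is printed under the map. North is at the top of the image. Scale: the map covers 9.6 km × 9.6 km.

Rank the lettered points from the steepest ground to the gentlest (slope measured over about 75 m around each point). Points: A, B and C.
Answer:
B A C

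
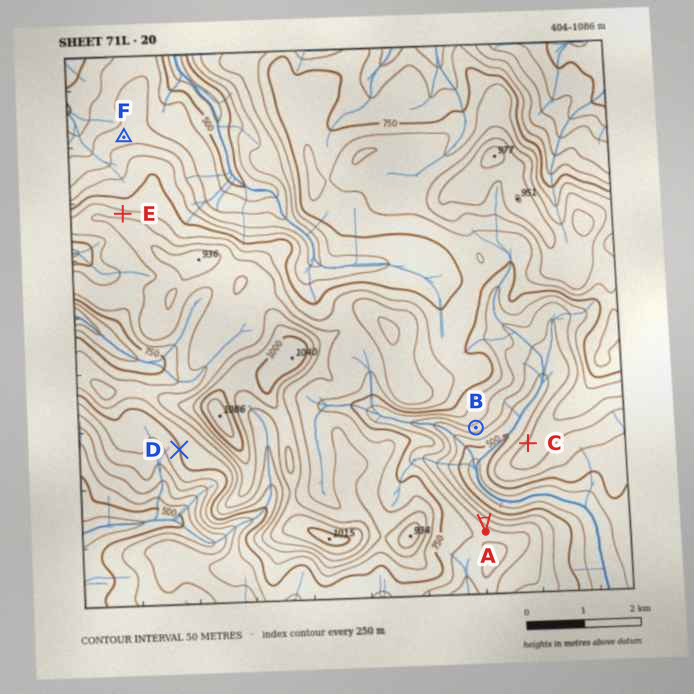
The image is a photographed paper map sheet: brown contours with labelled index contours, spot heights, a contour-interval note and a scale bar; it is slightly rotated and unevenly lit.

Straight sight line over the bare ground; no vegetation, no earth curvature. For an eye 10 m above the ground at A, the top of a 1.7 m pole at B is visible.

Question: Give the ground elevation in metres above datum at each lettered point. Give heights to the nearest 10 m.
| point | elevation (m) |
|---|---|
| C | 610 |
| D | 750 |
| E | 820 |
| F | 620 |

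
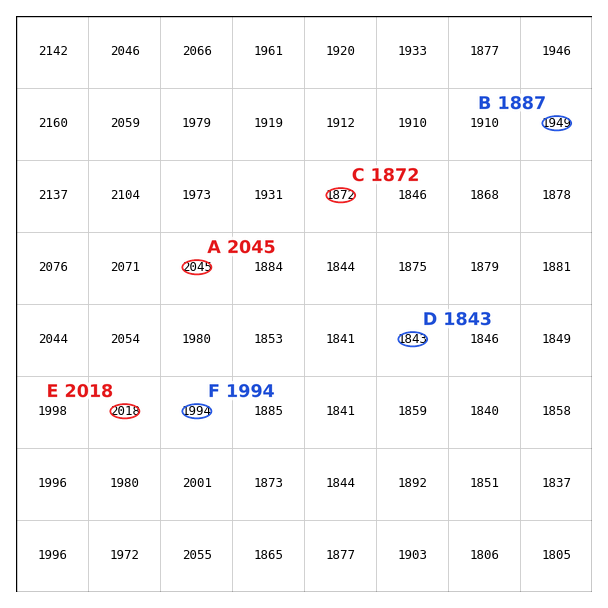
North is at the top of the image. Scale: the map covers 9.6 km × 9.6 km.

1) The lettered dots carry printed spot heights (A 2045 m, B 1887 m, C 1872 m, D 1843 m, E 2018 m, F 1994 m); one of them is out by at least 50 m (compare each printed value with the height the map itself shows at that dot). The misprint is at B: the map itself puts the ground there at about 1949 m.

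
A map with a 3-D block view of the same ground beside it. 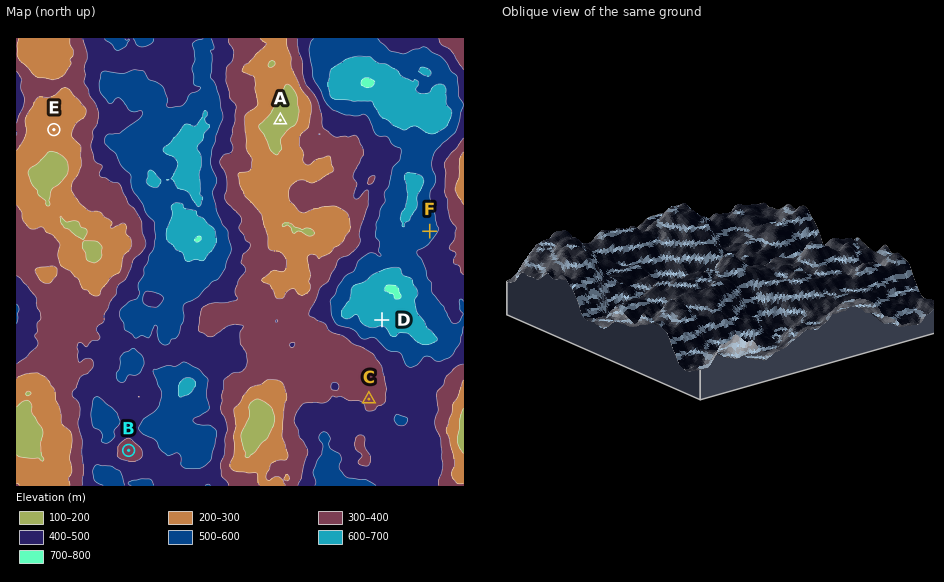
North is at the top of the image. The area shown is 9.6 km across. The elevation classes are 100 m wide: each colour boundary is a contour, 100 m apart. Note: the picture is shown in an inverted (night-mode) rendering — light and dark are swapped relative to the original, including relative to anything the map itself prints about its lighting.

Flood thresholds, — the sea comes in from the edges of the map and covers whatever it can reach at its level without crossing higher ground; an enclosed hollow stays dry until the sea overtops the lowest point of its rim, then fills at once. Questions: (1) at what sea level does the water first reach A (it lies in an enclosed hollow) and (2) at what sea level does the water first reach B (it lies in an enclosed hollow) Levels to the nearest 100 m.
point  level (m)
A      300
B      500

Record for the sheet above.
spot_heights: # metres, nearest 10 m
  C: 380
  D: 660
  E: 240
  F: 530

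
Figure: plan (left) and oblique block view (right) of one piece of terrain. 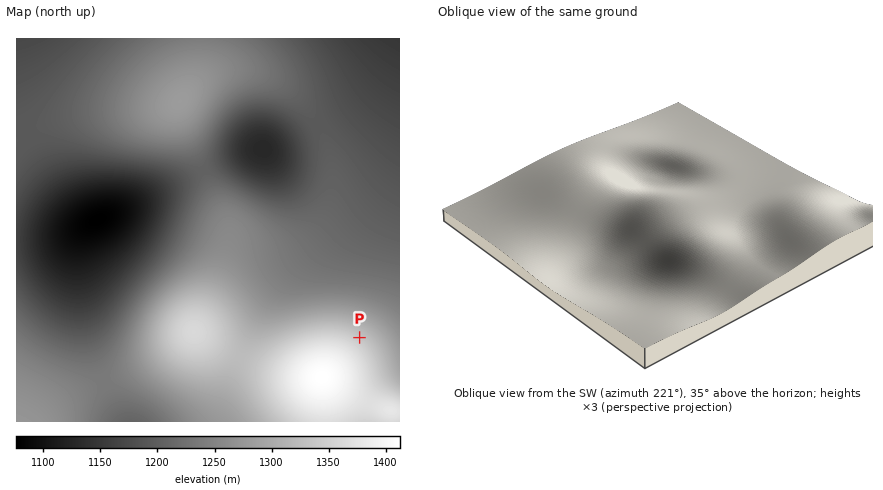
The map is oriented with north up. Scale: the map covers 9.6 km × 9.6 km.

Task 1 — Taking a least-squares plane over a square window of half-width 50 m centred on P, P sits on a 5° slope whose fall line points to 35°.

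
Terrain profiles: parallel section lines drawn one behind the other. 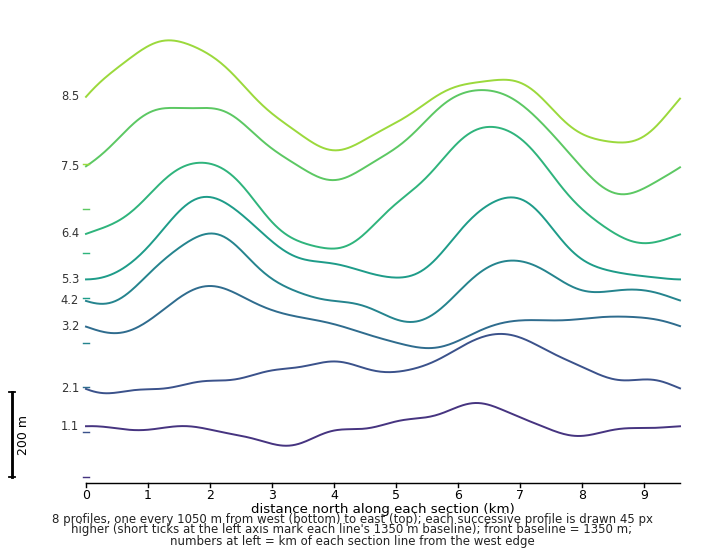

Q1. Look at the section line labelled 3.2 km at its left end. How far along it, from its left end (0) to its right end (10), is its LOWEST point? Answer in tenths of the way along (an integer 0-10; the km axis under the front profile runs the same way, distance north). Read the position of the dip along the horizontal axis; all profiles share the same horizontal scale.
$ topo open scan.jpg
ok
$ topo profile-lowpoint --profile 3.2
6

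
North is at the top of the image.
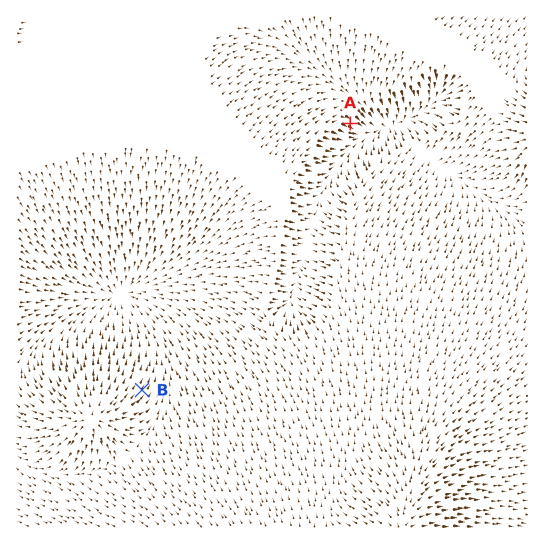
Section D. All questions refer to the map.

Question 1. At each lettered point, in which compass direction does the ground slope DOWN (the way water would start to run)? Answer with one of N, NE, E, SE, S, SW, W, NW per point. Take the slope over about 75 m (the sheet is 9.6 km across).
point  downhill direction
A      SE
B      NE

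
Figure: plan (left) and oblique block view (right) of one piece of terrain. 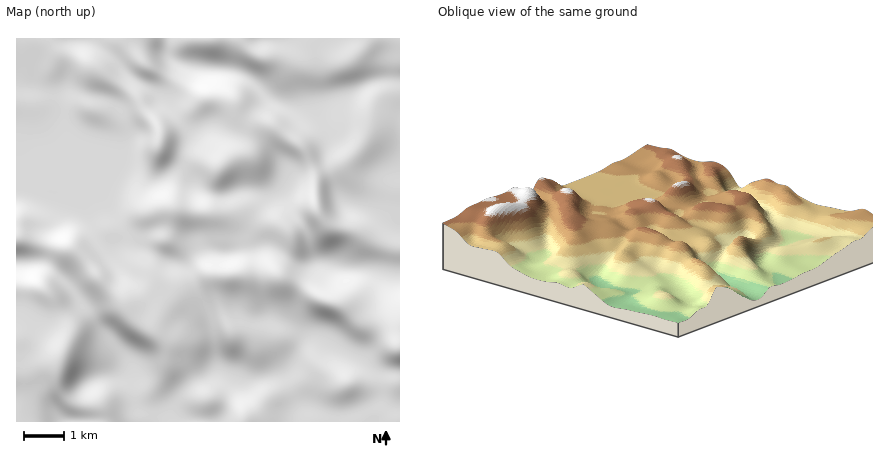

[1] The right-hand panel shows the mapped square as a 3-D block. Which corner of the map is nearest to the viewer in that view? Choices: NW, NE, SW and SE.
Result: SE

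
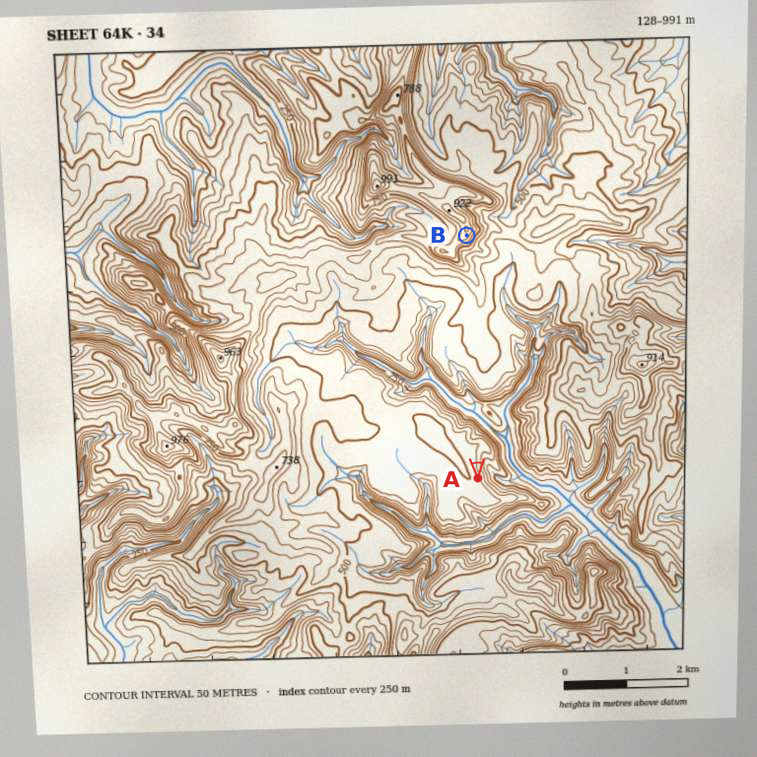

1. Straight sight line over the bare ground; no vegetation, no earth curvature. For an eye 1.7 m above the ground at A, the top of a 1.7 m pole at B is in view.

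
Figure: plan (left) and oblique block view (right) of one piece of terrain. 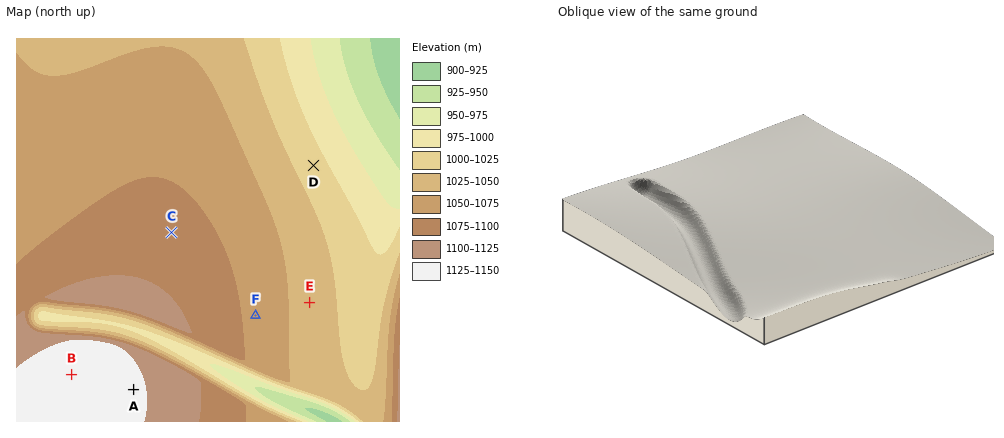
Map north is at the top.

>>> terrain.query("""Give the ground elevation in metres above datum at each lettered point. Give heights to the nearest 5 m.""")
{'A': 1130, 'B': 1135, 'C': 1085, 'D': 1010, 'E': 1040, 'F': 1070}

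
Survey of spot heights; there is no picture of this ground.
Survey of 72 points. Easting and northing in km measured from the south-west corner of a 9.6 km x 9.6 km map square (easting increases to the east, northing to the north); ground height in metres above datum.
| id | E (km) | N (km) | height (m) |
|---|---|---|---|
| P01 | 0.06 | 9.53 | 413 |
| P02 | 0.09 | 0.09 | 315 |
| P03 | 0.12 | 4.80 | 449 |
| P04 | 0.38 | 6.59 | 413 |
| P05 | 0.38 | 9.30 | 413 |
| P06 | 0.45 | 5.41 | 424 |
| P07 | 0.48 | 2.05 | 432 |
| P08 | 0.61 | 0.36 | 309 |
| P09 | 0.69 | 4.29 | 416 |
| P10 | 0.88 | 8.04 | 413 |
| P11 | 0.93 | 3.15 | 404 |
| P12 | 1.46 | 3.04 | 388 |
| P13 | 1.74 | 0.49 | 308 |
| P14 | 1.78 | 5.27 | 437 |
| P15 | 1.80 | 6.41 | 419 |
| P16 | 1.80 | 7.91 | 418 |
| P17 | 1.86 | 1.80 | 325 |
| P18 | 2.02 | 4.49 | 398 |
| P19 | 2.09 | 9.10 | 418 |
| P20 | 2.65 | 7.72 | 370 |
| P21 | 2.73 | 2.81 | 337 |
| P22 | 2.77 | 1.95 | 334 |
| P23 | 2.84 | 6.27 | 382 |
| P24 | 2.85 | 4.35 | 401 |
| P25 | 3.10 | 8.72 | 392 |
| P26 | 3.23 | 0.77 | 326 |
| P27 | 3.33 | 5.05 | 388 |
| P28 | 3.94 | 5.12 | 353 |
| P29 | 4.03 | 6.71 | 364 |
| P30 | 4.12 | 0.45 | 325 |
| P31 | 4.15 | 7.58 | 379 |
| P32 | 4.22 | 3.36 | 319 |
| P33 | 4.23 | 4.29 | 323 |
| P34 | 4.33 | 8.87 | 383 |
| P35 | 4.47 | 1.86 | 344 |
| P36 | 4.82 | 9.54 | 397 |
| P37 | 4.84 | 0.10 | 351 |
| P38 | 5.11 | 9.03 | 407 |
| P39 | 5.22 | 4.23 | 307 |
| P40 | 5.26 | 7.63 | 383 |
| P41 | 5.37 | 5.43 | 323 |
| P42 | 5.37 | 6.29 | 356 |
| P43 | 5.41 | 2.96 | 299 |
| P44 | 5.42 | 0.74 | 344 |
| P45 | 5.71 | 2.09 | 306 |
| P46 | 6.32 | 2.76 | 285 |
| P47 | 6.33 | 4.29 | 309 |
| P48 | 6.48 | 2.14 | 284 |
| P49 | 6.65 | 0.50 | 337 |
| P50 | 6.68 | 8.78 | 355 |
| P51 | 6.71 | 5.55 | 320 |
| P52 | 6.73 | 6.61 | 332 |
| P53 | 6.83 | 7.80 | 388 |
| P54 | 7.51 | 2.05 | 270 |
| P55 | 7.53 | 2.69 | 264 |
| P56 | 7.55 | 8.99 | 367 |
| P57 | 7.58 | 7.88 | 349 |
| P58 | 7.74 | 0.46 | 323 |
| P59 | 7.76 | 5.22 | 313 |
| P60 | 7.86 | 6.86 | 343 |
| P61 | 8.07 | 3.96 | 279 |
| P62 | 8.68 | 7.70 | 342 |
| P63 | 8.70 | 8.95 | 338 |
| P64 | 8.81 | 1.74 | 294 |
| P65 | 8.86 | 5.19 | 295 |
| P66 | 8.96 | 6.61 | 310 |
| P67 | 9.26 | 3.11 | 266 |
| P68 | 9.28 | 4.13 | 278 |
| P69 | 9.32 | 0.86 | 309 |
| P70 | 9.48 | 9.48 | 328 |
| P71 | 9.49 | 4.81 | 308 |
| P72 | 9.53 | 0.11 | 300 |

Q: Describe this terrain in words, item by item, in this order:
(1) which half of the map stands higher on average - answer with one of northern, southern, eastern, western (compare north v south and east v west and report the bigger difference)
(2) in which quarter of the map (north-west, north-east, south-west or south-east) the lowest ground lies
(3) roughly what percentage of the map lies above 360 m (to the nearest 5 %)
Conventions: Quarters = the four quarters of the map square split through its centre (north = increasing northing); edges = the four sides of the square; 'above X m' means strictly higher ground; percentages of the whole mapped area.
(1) Taken as a whole, the western half is higher than the eastern.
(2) Look to the south-east quarter for the lowest ground.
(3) Ground above 360 m makes up about 40 % of the sheet.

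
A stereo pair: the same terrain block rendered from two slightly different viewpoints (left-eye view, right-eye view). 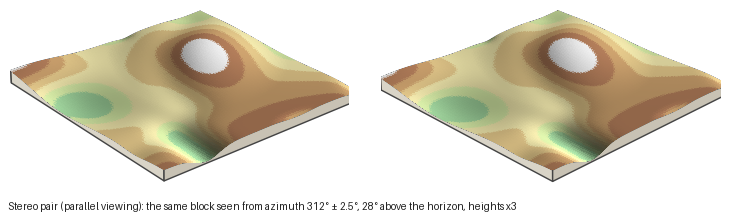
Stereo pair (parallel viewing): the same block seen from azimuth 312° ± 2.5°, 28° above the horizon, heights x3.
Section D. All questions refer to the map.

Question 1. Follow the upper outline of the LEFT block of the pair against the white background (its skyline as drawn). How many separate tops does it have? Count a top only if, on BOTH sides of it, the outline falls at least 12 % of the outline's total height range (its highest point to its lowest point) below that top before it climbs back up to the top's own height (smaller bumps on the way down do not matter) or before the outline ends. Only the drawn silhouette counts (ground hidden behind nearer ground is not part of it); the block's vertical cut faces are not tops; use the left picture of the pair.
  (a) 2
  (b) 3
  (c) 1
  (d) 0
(c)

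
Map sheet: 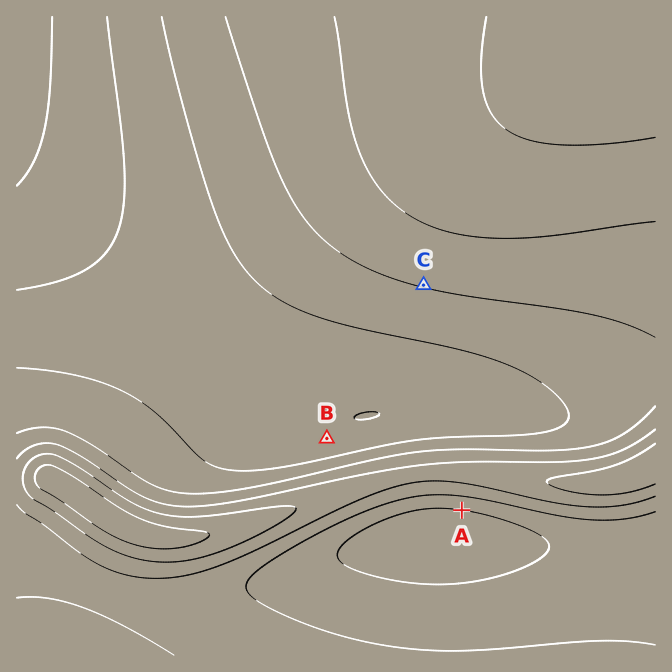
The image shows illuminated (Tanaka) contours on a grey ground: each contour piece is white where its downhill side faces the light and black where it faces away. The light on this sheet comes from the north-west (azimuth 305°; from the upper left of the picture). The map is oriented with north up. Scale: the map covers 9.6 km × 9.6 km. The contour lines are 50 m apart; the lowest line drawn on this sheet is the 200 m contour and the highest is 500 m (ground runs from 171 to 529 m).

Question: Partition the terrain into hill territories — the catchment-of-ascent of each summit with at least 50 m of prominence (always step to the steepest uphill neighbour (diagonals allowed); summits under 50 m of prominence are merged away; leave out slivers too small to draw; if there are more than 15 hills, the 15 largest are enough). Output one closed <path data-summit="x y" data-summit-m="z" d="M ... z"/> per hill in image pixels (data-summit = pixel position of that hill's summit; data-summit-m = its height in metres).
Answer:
<path data-summit="634 18" data-summit-m="491" d="M655 16l-638 0-1 162 218 190 34 26 42 25 27 2 33-7 44-5 58 0 46 5 62-1 20-7 37-18 19-5z"/><path data-summit="104 514" data-summit-m="529" d="M17 179l0 477 639-1-1-107-26 3-54 0-107-17-41-1-4-8-5-30-7-65-7-17-9-2-58 10-20 0-29-13-46-34-38-31-99-89z"/><path data-summit="655 465" data-summit-m="493" d="M655 384l-18 4-37 18-30 8-52 0-46-5-70 2 4 4 5 15 5 53 8 47 3 3 41 1 107 17 54 0 26-3z"/>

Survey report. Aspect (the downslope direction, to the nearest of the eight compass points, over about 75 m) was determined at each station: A S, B N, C S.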